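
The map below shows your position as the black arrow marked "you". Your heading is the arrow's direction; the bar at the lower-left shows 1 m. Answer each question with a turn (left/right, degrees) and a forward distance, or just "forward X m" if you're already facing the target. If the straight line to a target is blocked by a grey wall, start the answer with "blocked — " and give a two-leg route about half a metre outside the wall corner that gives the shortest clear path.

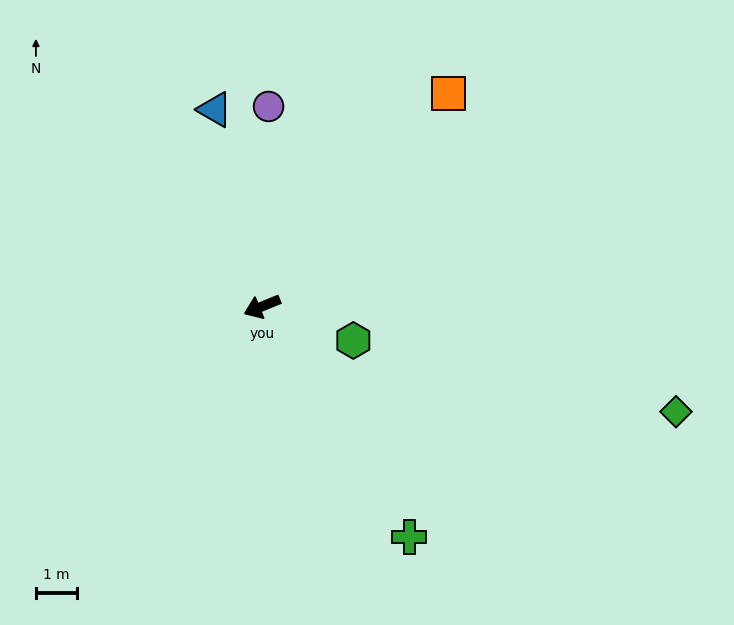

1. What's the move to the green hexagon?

turn left 137°, forward 2.3 m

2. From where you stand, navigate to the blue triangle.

turn right 99°, forward 4.9 m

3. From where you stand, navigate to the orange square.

turn right 153°, forward 6.8 m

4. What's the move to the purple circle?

turn right 114°, forward 4.8 m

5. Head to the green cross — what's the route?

turn left 100°, forward 6.6 m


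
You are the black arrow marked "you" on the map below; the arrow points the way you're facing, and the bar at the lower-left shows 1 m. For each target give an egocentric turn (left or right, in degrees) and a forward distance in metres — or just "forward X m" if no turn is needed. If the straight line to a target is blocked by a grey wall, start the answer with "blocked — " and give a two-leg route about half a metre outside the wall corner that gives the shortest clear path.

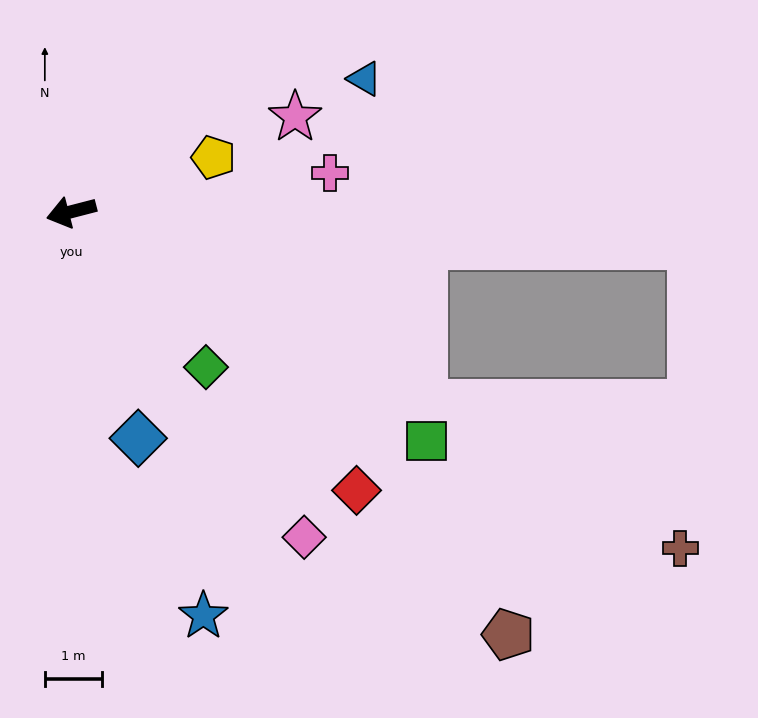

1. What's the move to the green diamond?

turn left 116°, forward 3.6 m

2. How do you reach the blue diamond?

turn left 92°, forward 4.1 m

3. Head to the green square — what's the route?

turn left 133°, forward 7.3 m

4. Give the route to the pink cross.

turn left 174°, forward 4.5 m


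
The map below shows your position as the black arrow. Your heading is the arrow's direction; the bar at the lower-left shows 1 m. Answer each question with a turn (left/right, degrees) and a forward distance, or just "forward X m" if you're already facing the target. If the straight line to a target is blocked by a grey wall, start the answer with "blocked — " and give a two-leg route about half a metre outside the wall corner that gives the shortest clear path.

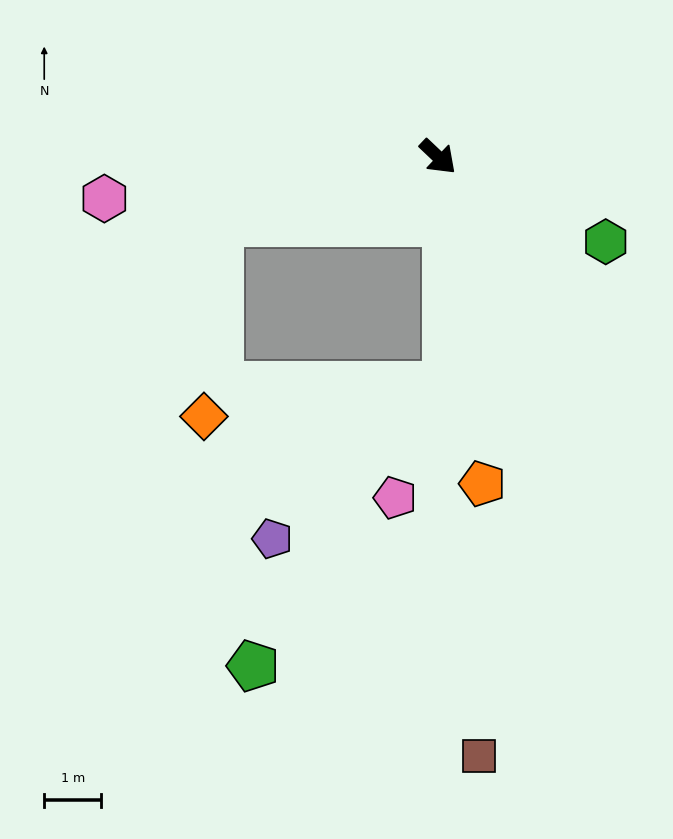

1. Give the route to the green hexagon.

turn left 17°, forward 3.3 m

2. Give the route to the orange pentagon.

turn right 39°, forward 5.8 m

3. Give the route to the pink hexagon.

turn right 129°, forward 5.9 m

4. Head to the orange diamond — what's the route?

blocked — turn right 120°, forward 4.0 m, then turn left 69°, forward 3.4 m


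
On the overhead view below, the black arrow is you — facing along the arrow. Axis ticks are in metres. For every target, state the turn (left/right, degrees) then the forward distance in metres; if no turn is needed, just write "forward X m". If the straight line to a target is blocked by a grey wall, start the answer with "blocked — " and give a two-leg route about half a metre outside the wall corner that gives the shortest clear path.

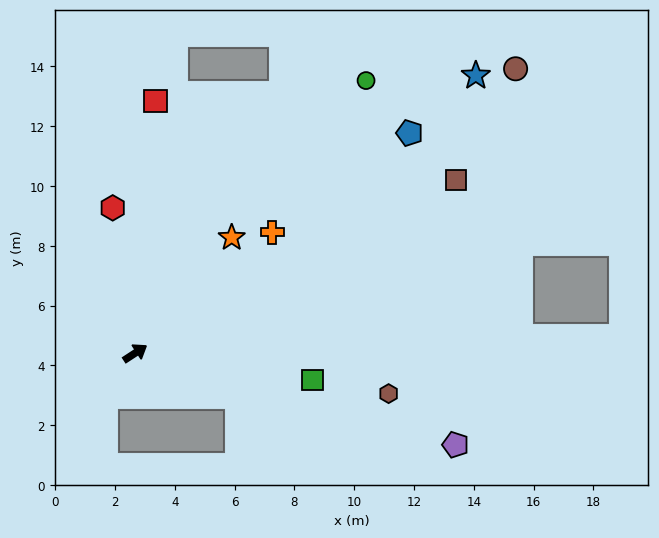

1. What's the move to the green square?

turn right 42°, forward 6.0 m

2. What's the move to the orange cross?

turn left 8°, forward 6.1 m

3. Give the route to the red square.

turn left 52°, forward 8.5 m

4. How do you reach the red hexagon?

turn left 66°, forward 4.9 m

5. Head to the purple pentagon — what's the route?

turn right 49°, forward 11.1 m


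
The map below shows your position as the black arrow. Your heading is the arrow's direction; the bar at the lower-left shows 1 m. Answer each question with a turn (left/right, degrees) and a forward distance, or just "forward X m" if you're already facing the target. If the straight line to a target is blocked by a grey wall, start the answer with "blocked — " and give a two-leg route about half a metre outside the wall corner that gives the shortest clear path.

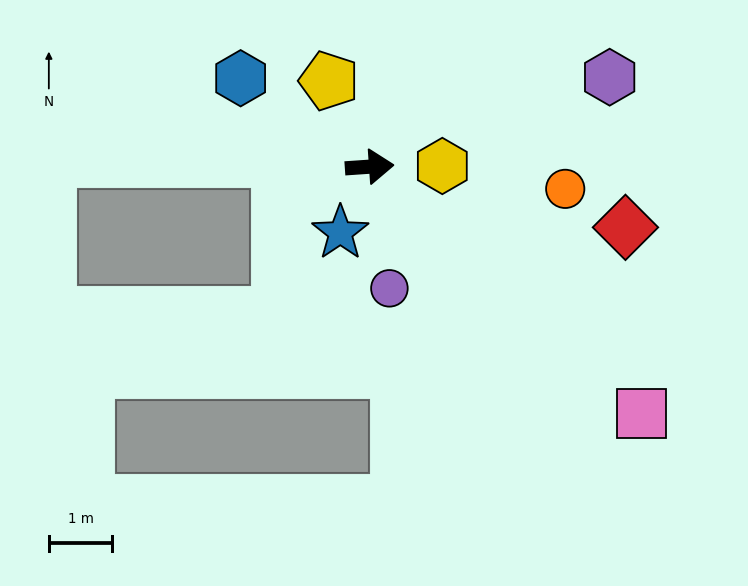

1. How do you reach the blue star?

turn right 118°, forward 1.1 m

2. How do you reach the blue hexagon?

turn left 142°, forward 2.5 m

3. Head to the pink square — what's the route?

turn right 46°, forward 5.8 m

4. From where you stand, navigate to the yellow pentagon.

turn left 112°, forward 1.5 m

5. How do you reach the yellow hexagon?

turn right 3°, forward 1.1 m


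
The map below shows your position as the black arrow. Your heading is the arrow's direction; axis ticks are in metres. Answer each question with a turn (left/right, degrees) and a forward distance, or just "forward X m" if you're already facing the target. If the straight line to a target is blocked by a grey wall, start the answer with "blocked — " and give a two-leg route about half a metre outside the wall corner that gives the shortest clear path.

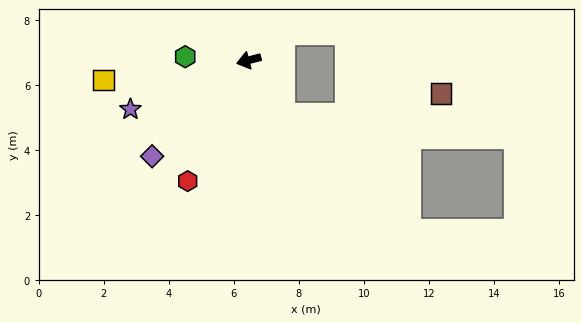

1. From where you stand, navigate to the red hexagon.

turn left 49°, forward 4.2 m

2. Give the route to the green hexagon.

turn right 18°, forward 2.0 m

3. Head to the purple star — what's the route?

turn left 8°, forward 3.9 m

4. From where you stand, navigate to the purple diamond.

turn left 30°, forward 4.2 m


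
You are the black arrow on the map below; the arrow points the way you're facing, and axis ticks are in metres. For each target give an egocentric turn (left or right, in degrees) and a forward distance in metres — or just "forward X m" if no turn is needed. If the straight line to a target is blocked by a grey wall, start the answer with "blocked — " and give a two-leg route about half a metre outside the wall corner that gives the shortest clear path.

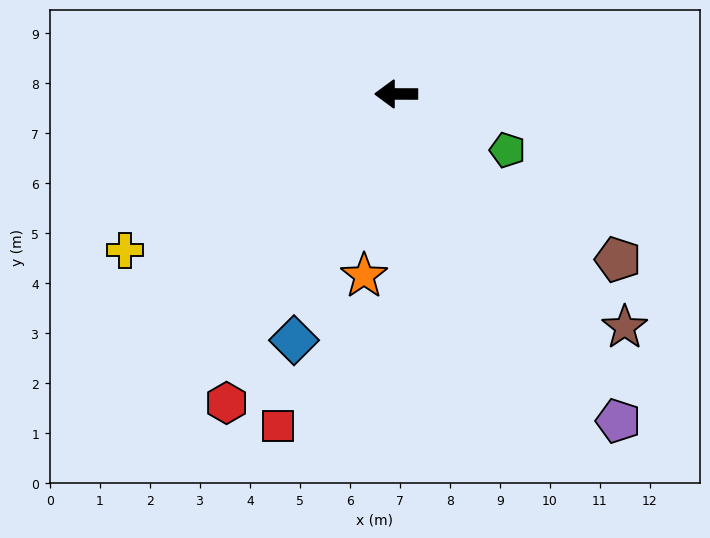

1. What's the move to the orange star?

turn left 80°, forward 3.7 m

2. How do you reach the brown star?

turn left 134°, forward 6.5 m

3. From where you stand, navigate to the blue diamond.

turn left 68°, forward 5.3 m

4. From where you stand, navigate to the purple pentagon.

turn left 124°, forward 7.9 m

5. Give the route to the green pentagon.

turn left 153°, forward 2.5 m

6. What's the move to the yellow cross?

turn left 30°, forward 6.3 m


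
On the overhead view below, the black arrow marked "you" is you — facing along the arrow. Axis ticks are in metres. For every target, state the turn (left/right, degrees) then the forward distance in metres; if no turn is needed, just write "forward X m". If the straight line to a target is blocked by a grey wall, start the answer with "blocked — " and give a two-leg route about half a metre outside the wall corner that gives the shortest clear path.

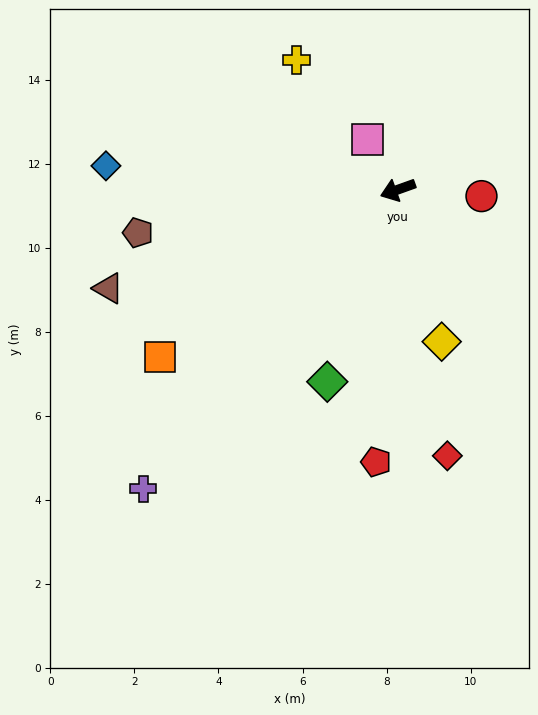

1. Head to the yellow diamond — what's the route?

turn left 86°, forward 3.8 m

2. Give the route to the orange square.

turn left 15°, forward 6.9 m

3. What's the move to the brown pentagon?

turn right 10°, forward 6.3 m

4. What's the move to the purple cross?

turn left 30°, forward 9.4 m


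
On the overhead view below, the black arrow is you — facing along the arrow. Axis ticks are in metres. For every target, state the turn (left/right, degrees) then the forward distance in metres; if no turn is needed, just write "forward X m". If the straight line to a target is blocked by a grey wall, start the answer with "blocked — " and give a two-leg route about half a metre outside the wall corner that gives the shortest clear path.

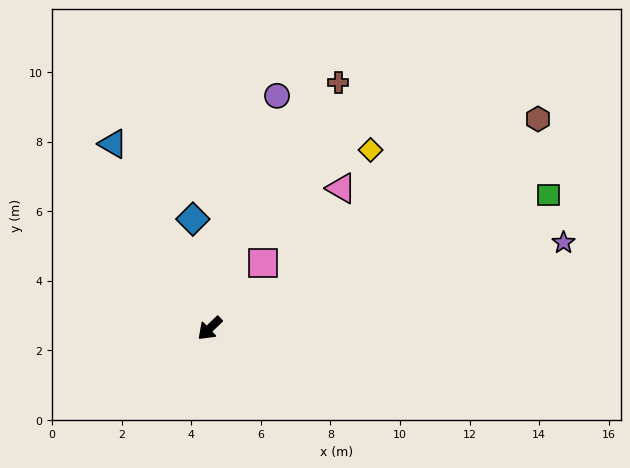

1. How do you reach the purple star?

turn left 150°, forward 10.5 m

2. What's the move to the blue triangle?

turn right 106°, forward 6.0 m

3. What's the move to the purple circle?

turn right 150°, forward 7.0 m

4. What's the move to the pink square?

turn right 173°, forward 2.4 m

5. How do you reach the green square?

turn left 158°, forward 10.5 m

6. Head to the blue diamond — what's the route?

turn right 125°, forward 3.2 m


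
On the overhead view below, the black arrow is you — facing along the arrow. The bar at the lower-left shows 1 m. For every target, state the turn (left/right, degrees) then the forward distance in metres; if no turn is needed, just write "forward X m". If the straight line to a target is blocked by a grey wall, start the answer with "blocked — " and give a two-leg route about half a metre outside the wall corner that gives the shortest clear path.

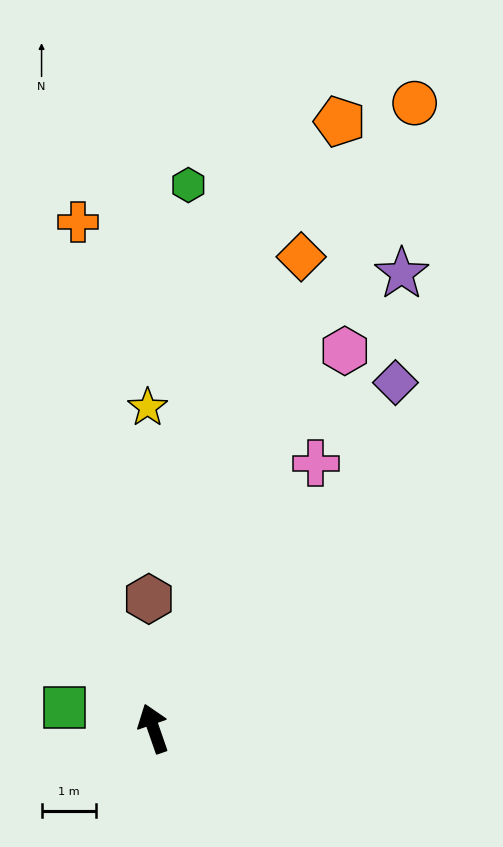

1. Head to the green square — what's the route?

turn left 57°, forward 1.7 m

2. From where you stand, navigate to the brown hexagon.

turn right 17°, forward 2.4 m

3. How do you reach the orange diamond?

turn right 37°, forward 9.1 m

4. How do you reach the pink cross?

turn right 51°, forward 5.7 m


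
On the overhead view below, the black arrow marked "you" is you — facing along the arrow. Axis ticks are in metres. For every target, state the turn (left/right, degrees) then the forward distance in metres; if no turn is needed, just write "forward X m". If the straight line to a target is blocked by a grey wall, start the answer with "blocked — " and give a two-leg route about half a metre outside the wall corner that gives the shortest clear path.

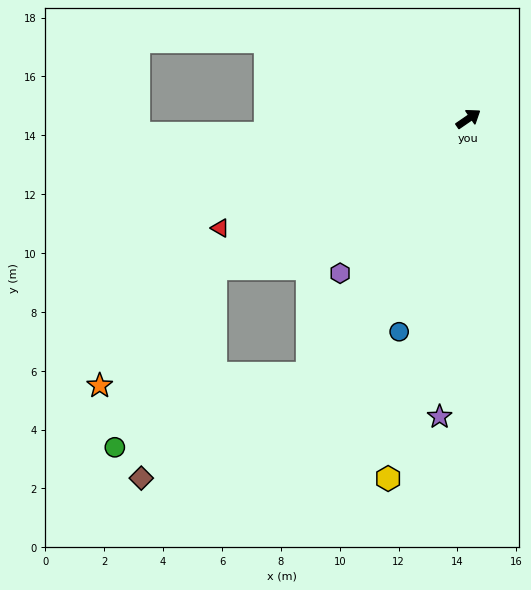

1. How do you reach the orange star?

blocked — turn left 176°, forward 10.0 m, then turn left 15°, forward 5.6 m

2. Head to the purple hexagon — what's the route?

turn right 164°, forward 6.8 m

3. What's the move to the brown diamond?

blocked — turn right 157°, forward 10.2 m, then turn right 26°, forward 6.7 m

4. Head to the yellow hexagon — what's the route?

turn right 137°, forward 12.5 m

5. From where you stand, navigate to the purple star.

turn right 130°, forward 10.2 m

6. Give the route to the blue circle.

turn right 142°, forward 7.6 m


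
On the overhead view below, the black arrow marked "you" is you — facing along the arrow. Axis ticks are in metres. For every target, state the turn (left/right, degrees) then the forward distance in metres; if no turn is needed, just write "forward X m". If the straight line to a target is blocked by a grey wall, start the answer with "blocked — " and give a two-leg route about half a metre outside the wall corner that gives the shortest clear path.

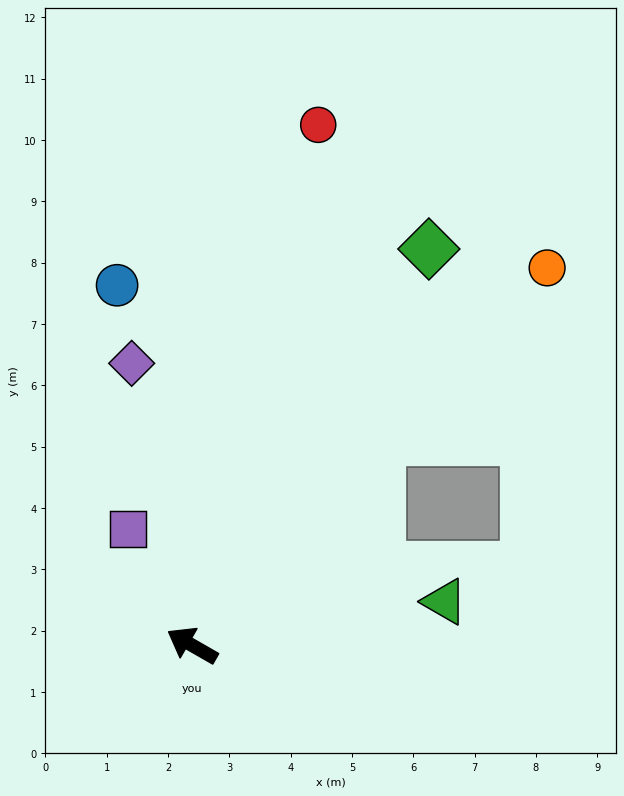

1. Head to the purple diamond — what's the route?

turn right 48°, forward 4.7 m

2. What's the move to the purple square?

turn right 31°, forward 2.2 m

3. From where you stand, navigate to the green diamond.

turn right 91°, forward 7.5 m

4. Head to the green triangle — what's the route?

turn right 140°, forward 4.2 m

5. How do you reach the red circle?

turn right 74°, forward 8.7 m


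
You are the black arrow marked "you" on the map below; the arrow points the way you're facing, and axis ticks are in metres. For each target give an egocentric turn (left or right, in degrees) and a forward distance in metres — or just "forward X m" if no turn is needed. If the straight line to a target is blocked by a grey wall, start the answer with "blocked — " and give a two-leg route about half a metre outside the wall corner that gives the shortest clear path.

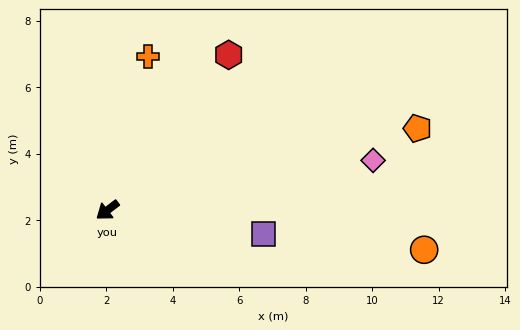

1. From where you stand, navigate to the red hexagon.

turn right 165°, forward 5.9 m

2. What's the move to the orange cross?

turn right 142°, forward 4.8 m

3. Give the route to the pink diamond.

turn left 153°, forward 8.1 m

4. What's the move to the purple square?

turn left 134°, forward 4.8 m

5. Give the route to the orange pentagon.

turn left 157°, forward 9.6 m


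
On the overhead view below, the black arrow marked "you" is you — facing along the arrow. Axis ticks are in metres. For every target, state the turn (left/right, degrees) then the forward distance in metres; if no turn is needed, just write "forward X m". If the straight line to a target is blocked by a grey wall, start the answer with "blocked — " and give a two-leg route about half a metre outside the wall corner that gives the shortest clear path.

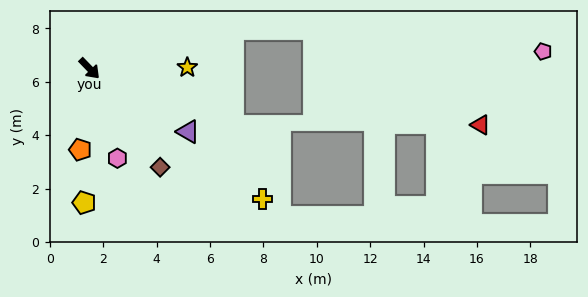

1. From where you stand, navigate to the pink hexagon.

turn right 27°, forward 3.5 m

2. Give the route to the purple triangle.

turn left 13°, forward 4.4 m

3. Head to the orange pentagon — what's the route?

turn right 50°, forward 3.1 m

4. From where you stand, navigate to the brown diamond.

turn right 8°, forward 4.6 m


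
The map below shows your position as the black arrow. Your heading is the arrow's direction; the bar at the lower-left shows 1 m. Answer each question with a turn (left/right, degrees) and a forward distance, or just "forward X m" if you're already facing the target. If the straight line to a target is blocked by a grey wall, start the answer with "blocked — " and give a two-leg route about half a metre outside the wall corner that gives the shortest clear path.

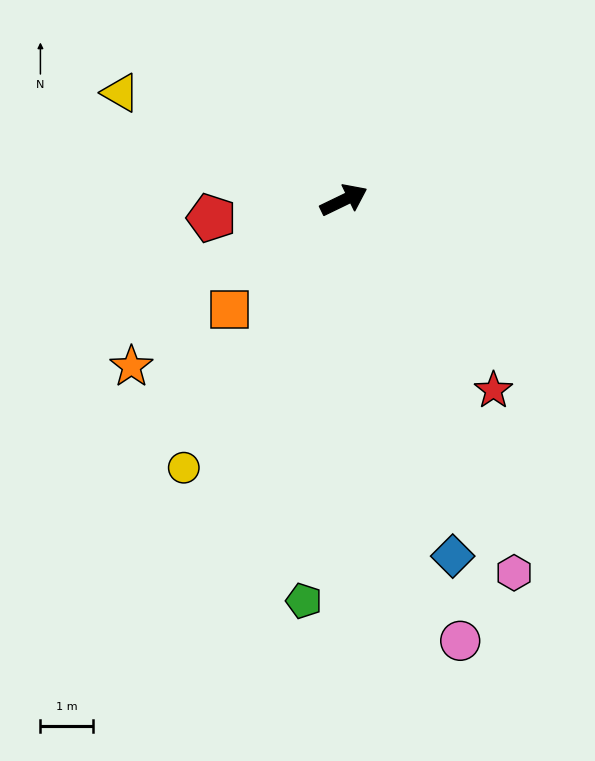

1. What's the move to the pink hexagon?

turn right 91°, forward 7.8 m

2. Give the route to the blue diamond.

turn right 99°, forward 7.1 m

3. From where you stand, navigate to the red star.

turn right 78°, forward 4.6 m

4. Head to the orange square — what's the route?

turn right 162°, forward 3.0 m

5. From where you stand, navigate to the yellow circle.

turn right 147°, forward 6.0 m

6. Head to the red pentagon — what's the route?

turn left 162°, forward 2.6 m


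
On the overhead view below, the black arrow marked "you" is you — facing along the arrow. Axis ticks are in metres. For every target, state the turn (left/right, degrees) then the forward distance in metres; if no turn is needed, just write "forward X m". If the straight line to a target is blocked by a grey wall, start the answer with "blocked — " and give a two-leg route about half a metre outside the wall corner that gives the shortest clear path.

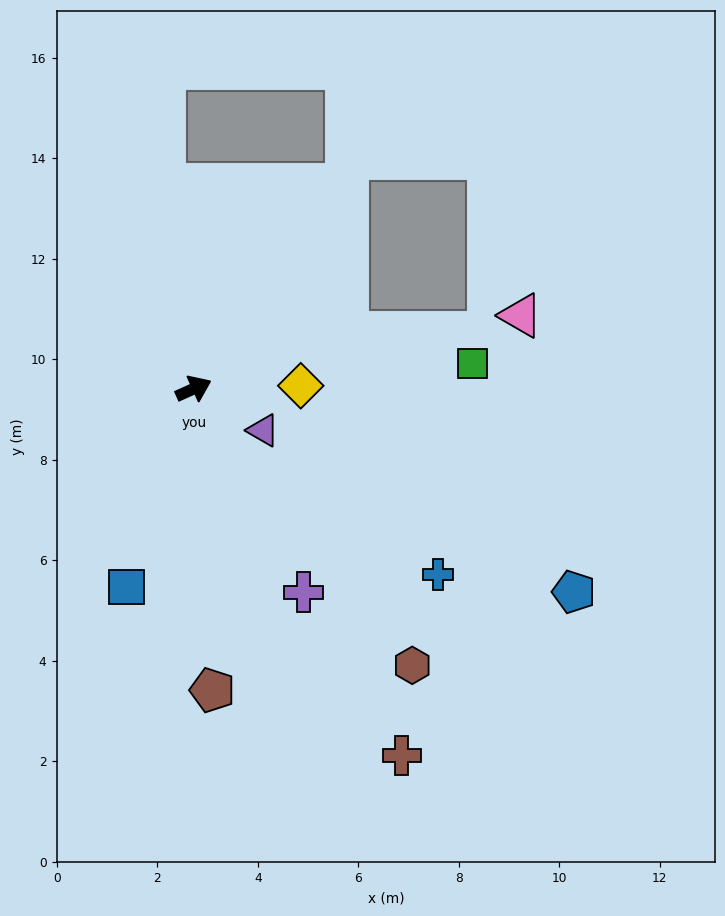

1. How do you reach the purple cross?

turn right 86°, forward 4.6 m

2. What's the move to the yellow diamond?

turn right 23°, forward 2.1 m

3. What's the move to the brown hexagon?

turn right 76°, forward 7.0 m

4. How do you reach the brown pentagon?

turn right 111°, forward 6.0 m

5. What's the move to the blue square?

turn right 133°, forward 4.2 m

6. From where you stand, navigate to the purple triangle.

turn right 55°, forward 1.6 m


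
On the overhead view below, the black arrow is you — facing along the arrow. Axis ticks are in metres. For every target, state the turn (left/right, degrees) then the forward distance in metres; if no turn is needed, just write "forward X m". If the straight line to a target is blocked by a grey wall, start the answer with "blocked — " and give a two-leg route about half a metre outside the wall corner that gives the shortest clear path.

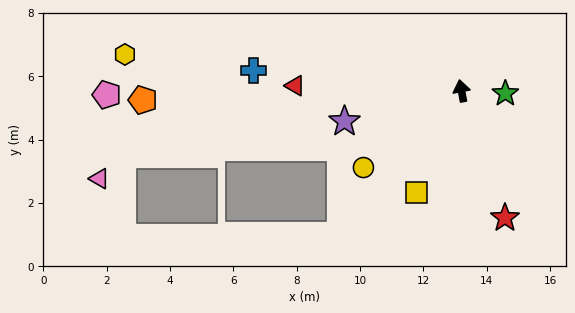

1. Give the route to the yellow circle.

turn left 118°, forward 3.9 m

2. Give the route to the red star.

turn right 172°, forward 4.2 m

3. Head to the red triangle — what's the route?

turn left 78°, forward 5.3 m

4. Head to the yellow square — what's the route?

turn left 146°, forward 3.5 m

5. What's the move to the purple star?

turn left 94°, forward 3.8 m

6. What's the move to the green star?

turn right 104°, forward 1.4 m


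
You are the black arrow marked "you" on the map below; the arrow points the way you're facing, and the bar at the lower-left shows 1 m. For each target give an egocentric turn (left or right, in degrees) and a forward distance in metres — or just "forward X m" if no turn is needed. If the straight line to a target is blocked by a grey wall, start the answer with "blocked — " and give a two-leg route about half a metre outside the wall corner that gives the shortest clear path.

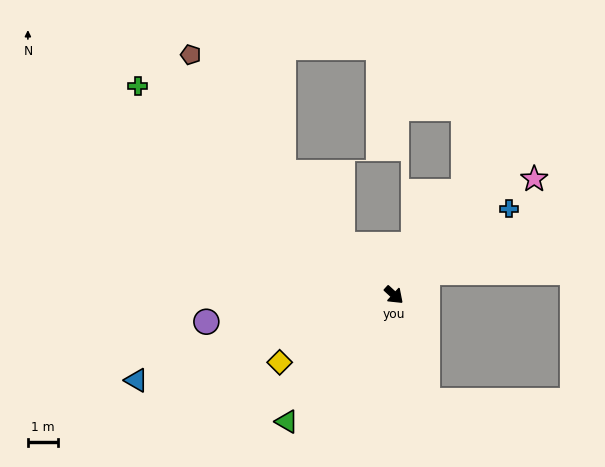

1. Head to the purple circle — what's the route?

turn right 129°, forward 6.3 m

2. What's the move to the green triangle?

turn right 88°, forward 5.5 m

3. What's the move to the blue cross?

turn left 79°, forward 4.8 m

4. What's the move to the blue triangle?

turn right 119°, forward 9.0 m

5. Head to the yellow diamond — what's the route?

turn right 107°, forward 4.4 m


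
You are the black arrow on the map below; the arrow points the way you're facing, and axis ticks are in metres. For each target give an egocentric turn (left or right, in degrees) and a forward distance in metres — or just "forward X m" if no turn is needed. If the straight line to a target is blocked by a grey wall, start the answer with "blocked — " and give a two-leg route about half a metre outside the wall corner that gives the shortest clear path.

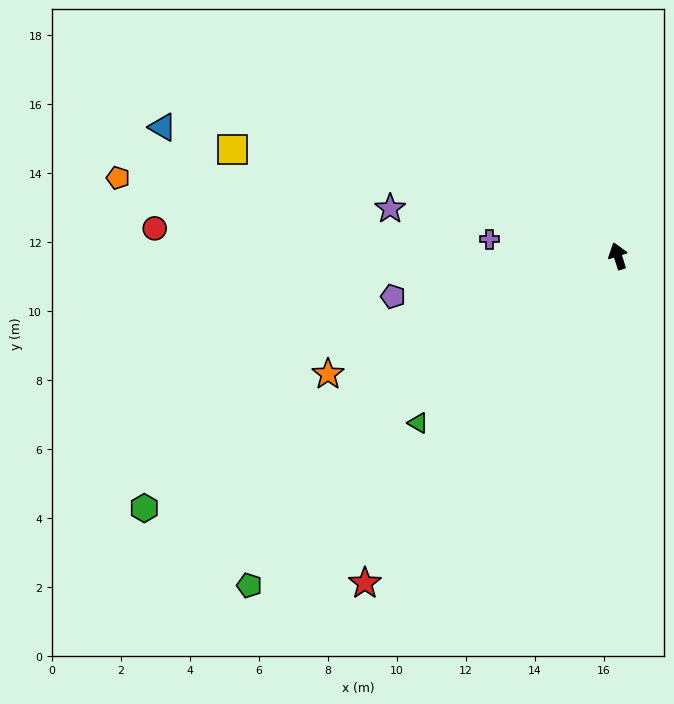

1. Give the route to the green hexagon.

turn left 100°, forward 15.5 m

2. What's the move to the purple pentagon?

turn left 83°, forward 6.6 m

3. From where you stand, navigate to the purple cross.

turn left 65°, forward 3.8 m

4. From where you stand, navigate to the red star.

turn left 125°, forward 12.0 m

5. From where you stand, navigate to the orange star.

turn left 95°, forward 9.1 m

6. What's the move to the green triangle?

turn left 112°, forward 7.5 m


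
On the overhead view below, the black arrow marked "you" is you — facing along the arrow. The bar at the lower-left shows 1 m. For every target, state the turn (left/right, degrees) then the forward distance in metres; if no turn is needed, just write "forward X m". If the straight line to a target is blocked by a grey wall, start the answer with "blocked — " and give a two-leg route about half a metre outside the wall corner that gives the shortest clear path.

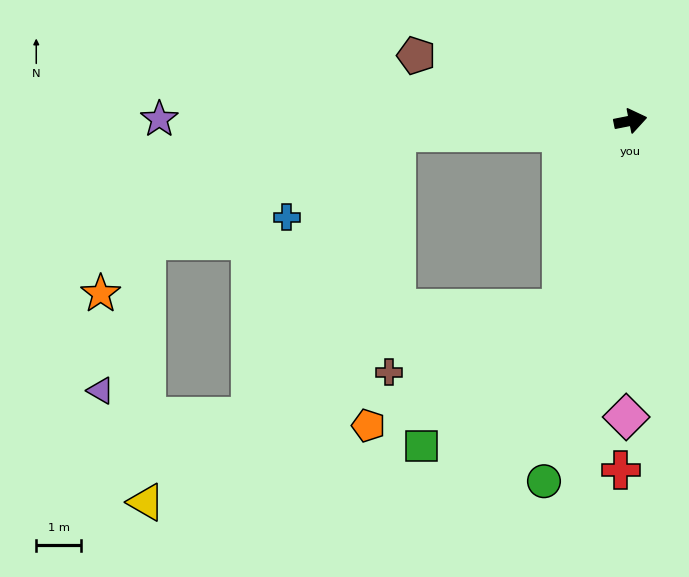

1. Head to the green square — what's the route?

blocked — turn right 121°, forward 4.4 m, then turn right 26°, forward 4.4 m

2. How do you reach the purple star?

turn left 169°, forward 10.4 m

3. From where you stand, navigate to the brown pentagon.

turn left 152°, forward 5.0 m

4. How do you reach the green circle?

turn right 115°, forward 8.2 m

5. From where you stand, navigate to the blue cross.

blocked — turn left 172°, forward 5.2 m, then turn left 34°, forward 3.1 m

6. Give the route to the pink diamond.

turn right 102°, forward 6.6 m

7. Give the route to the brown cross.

blocked — turn right 121°, forward 4.4 m, then turn right 50°, forward 4.1 m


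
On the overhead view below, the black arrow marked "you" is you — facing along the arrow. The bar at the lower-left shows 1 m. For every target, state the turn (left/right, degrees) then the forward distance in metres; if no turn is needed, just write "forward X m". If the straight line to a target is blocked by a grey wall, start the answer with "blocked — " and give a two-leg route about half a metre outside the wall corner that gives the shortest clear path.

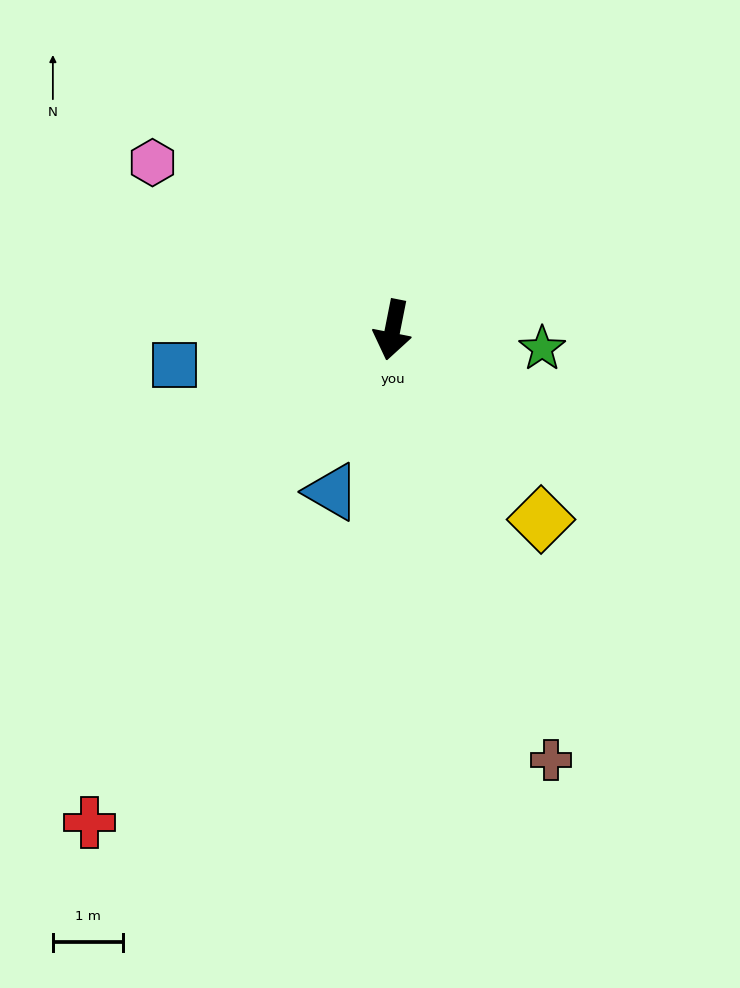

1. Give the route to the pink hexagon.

turn right 114°, forward 4.2 m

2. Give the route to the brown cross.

turn left 31°, forward 6.5 m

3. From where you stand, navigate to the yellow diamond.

turn left 49°, forward 3.4 m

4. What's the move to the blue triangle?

turn right 9°, forward 2.5 m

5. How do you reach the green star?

turn left 94°, forward 2.1 m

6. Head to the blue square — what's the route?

turn right 70°, forward 3.1 m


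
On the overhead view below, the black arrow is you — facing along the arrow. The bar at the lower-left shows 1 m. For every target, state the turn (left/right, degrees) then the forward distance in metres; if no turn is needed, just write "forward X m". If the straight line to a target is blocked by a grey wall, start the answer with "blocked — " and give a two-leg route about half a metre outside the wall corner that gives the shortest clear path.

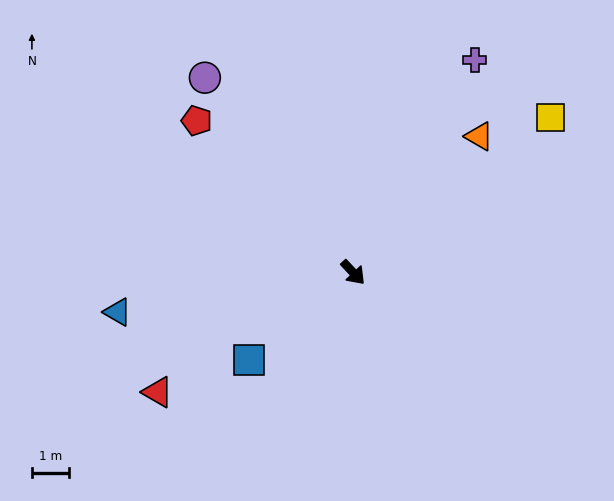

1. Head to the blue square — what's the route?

turn right 93°, forward 3.7 m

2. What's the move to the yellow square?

turn left 85°, forward 6.8 m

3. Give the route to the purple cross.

turn left 107°, forward 6.6 m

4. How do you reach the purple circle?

turn left 174°, forward 6.6 m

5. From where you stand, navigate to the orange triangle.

turn left 94°, forward 5.0 m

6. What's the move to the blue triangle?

turn right 124°, forward 6.4 m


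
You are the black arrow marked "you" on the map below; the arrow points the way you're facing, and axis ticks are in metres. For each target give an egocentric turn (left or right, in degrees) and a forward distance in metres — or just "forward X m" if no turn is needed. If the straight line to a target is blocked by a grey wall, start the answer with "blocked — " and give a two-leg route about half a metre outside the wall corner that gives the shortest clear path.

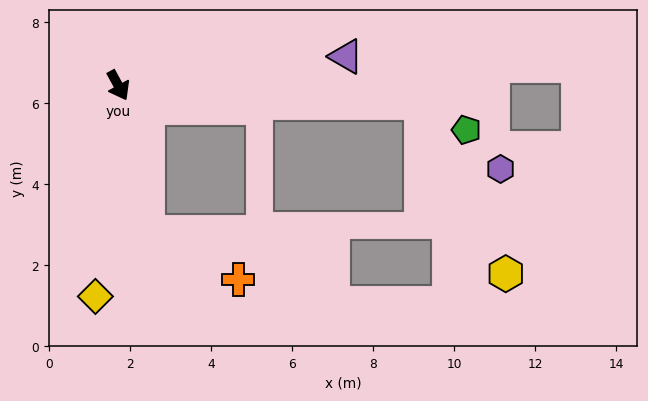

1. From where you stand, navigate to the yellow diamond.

turn right 35°, forward 5.2 m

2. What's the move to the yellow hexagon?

blocked — turn left 58°, forward 7.5 m, then turn right 60°, forward 4.7 m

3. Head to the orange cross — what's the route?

blocked — turn right 17°, forward 3.7 m, then turn left 50°, forward 2.5 m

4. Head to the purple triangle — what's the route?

turn left 69°, forward 5.7 m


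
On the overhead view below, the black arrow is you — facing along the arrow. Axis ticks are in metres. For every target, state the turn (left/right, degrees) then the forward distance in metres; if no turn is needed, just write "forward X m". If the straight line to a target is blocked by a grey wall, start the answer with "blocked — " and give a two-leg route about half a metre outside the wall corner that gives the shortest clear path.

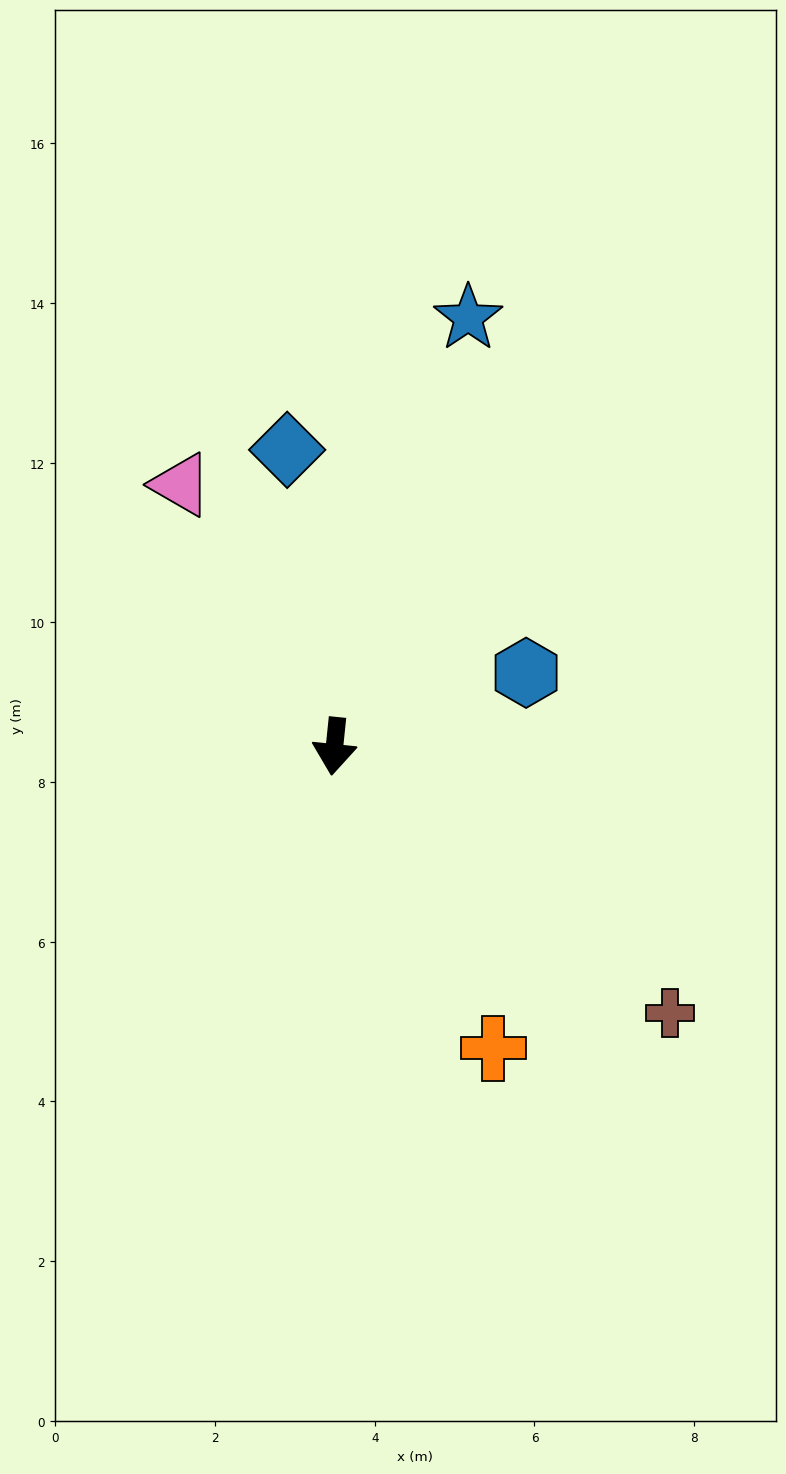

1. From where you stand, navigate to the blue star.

turn left 169°, forward 5.6 m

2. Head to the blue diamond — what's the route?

turn right 165°, forward 3.8 m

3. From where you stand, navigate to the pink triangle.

turn right 144°, forward 3.8 m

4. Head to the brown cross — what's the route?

turn left 57°, forward 5.4 m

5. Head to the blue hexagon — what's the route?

turn left 117°, forward 2.6 m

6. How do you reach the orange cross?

turn left 34°, forward 4.3 m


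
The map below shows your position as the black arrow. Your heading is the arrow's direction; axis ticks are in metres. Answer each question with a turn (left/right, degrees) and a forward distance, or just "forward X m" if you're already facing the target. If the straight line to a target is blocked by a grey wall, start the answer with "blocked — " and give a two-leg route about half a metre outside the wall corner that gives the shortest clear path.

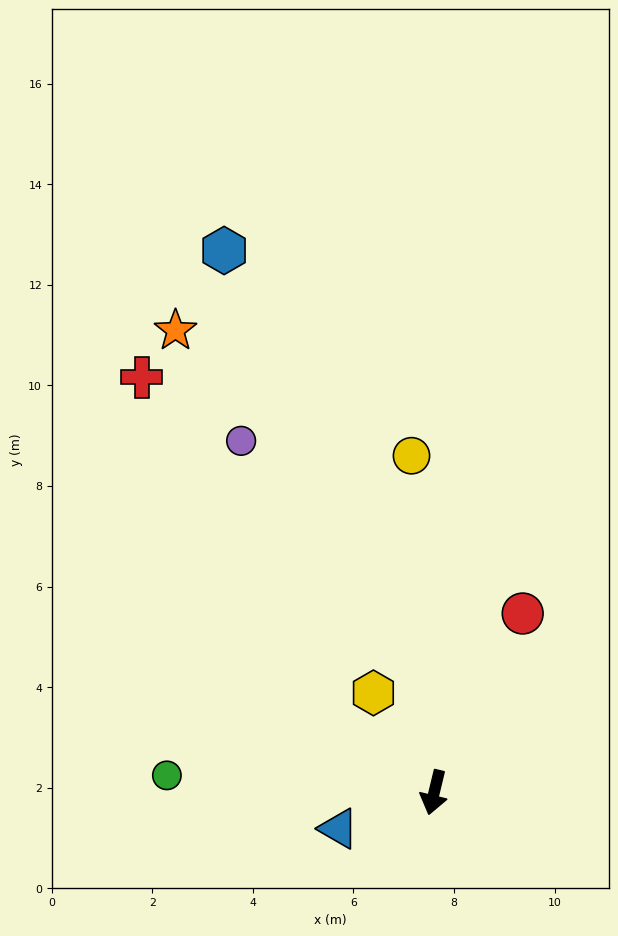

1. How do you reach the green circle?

turn right 80°, forward 5.3 m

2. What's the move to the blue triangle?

turn right 56°, forward 2.0 m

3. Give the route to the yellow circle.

turn right 163°, forward 6.7 m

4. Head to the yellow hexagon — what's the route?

turn right 135°, forward 2.3 m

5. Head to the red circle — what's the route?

turn left 167°, forward 4.0 m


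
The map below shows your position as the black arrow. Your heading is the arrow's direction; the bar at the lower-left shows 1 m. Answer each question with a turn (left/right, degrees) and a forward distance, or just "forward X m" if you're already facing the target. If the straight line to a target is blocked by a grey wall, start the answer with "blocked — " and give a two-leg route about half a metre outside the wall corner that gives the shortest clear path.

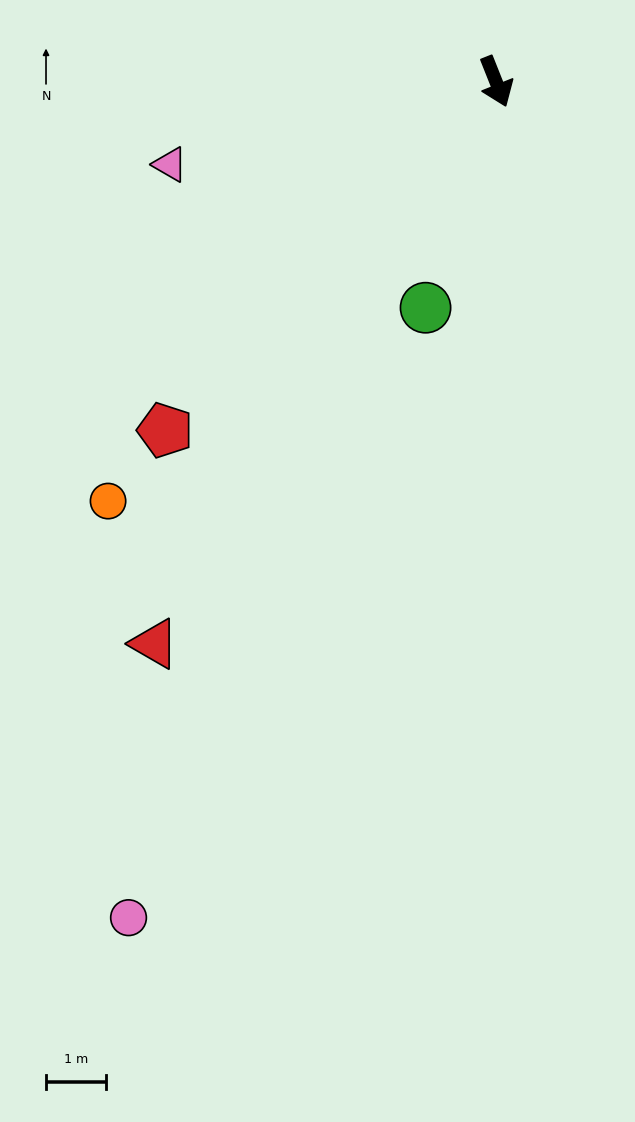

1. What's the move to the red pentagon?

turn right 65°, forward 8.0 m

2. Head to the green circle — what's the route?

turn right 39°, forward 4.0 m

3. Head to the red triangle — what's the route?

turn right 53°, forward 11.0 m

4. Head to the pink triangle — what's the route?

turn right 97°, forward 5.6 m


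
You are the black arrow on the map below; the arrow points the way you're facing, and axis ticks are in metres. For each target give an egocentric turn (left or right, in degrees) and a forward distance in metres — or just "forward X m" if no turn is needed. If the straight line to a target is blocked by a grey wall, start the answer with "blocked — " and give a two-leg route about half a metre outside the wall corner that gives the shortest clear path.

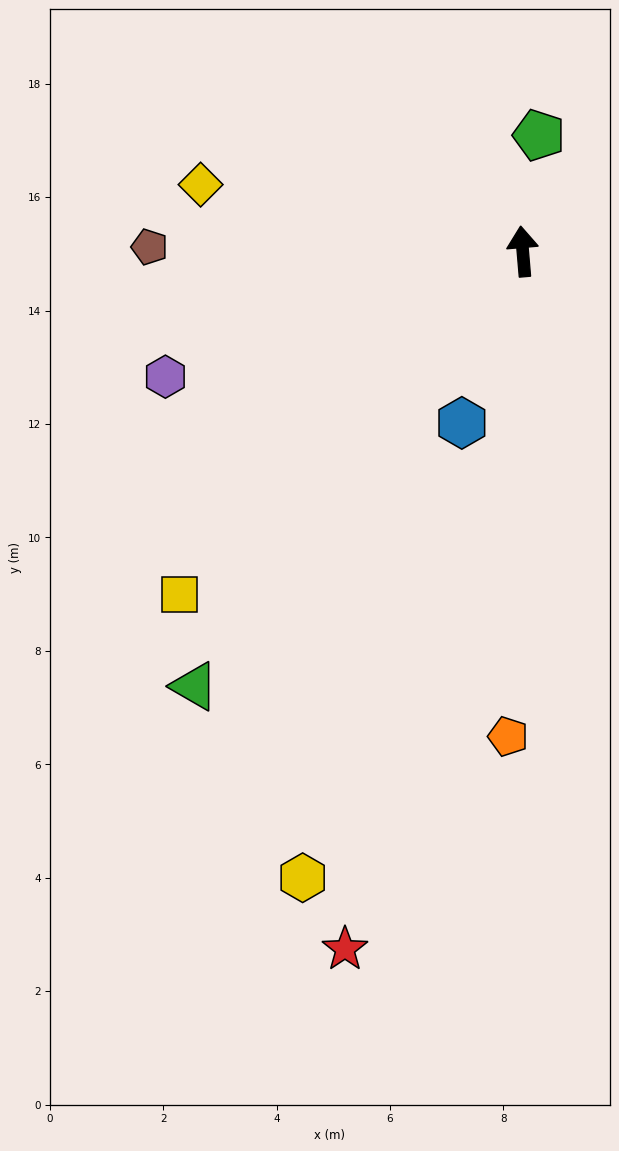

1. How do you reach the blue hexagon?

turn left 156°, forward 3.2 m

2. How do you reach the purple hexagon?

turn left 104°, forward 6.7 m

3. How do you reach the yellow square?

turn left 130°, forward 8.6 m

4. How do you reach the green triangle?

turn left 138°, forward 9.6 m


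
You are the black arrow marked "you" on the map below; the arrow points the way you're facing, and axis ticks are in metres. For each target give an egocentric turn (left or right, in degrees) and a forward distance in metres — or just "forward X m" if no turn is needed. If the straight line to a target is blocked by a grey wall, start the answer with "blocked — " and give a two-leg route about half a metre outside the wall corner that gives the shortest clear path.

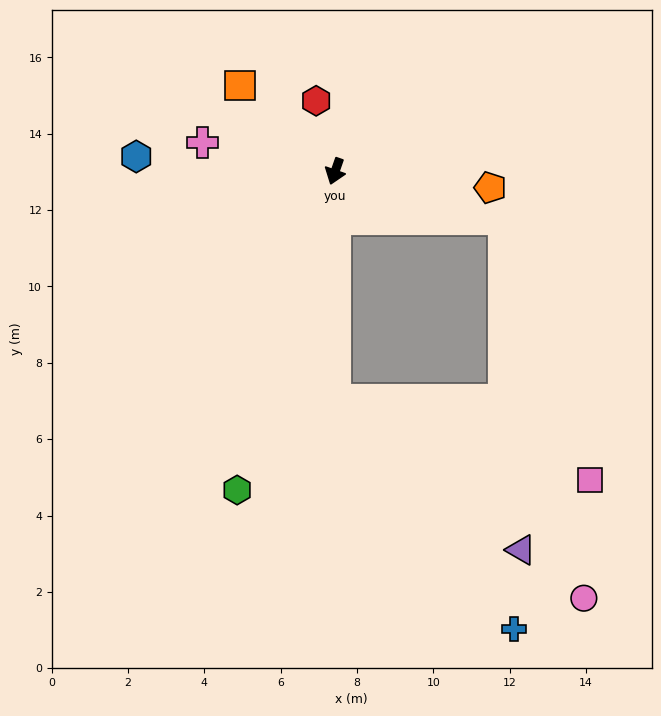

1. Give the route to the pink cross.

turn right 83°, forward 3.6 m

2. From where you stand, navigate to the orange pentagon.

turn left 103°, forward 4.1 m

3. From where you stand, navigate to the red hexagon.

turn right 146°, forward 1.9 m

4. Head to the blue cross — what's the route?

blocked — turn left 19°, forward 6.0 m, then turn left 38°, forward 7.6 m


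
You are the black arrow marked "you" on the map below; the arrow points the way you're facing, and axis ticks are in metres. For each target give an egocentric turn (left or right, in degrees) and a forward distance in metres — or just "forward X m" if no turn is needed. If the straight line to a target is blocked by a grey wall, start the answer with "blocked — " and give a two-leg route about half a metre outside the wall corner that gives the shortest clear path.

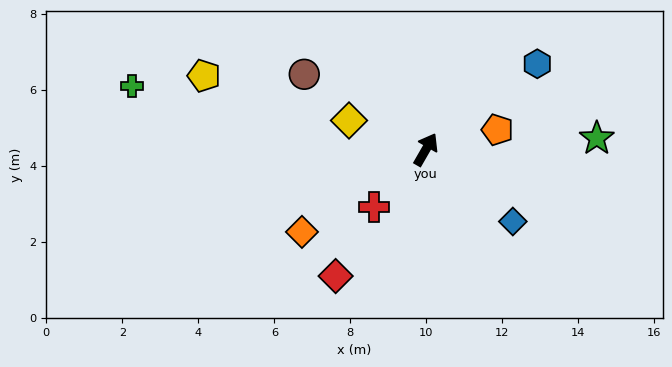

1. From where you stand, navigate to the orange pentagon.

turn right 45°, forward 2.0 m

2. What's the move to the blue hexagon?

turn right 23°, forward 3.7 m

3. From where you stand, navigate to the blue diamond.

turn right 100°, forward 3.0 m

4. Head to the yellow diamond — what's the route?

turn left 99°, forward 2.2 m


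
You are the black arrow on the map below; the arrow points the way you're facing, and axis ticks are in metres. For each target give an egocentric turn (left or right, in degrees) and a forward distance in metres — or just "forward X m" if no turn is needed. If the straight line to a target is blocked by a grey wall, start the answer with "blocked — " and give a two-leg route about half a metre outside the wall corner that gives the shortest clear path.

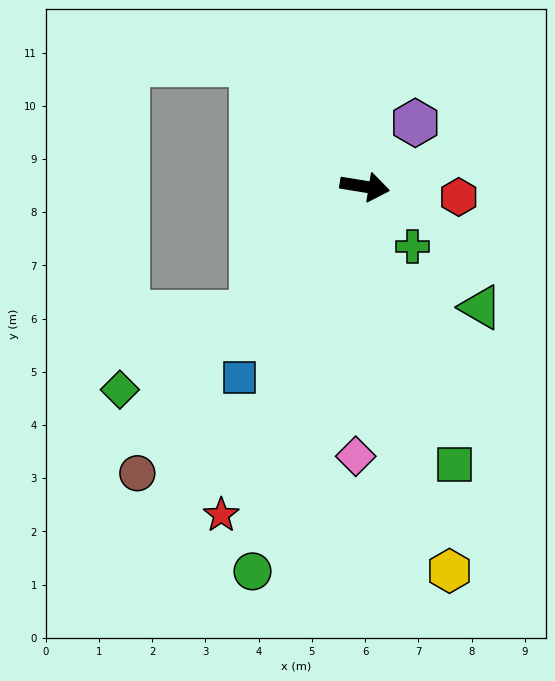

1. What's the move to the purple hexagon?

turn left 61°, forward 1.5 m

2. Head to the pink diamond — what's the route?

turn right 83°, forward 5.1 m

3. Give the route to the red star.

turn right 104°, forward 6.7 m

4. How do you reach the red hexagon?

turn left 3°, forward 1.8 m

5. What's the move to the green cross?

turn right 42°, forward 1.4 m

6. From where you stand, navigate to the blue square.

turn right 114°, forward 4.3 m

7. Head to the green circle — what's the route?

turn right 97°, forward 7.5 m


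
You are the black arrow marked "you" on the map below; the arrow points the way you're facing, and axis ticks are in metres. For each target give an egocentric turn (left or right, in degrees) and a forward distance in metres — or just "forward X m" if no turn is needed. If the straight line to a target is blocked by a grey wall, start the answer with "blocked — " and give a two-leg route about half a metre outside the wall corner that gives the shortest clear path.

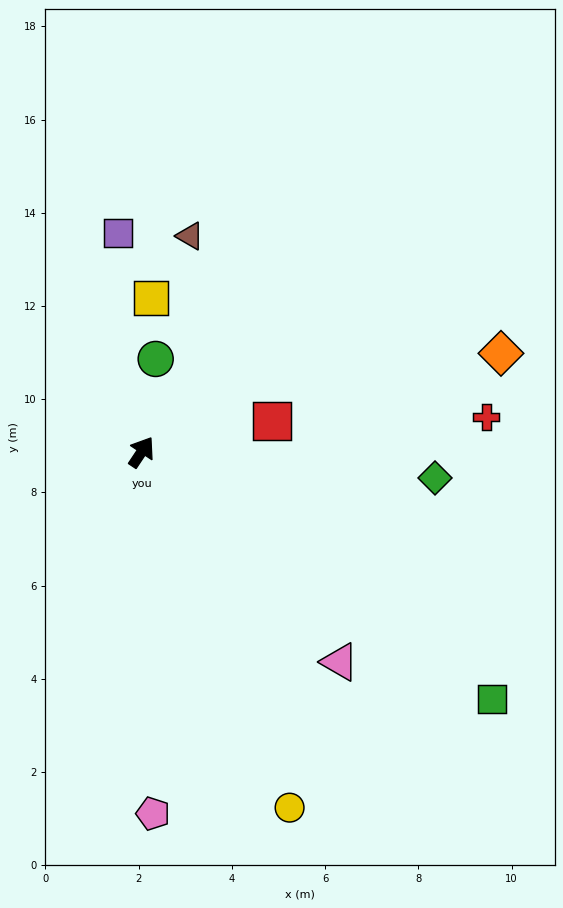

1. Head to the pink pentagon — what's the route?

turn right 145°, forward 7.8 m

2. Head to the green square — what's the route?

turn right 92°, forward 9.2 m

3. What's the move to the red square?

turn right 43°, forward 2.9 m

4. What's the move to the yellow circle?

turn right 124°, forward 8.3 m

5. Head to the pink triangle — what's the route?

turn right 103°, forward 6.2 m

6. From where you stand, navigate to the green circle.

turn left 25°, forward 2.0 m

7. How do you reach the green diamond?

turn right 61°, forward 6.3 m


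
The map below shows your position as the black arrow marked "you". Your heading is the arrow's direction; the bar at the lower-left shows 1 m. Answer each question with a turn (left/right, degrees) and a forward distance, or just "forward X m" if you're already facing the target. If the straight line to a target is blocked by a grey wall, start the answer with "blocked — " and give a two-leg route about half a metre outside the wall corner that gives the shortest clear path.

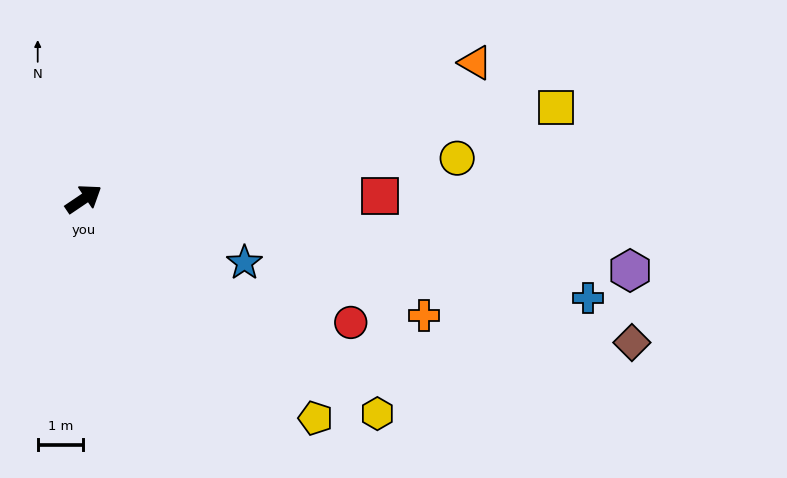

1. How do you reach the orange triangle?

turn right 15°, forward 9.2 m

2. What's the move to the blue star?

turn right 56°, forward 3.8 m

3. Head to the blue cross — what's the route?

turn right 45°, forward 11.3 m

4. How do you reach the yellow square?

turn right 23°, forward 10.6 m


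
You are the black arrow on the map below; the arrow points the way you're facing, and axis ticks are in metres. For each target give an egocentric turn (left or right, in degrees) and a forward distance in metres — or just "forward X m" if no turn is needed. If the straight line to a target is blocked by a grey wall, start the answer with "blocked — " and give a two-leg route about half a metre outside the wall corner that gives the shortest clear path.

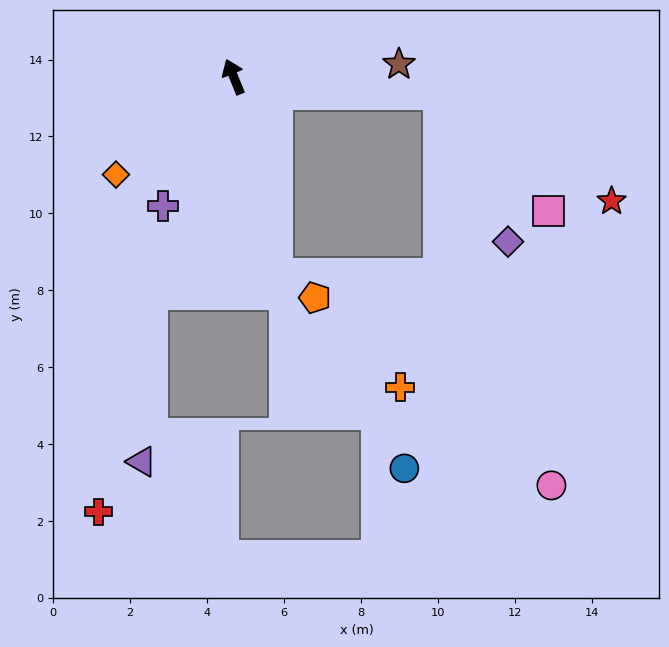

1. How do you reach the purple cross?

turn left 129°, forward 3.8 m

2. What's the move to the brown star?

turn right 108°, forward 4.3 m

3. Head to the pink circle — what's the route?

blocked — turn right 117°, forward 5.4 m, then turn right 69°, forward 10.6 m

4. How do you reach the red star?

blocked — turn right 117°, forward 5.4 m, then turn right 27°, forward 5.3 m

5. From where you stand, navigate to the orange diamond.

turn left 108°, forward 4.0 m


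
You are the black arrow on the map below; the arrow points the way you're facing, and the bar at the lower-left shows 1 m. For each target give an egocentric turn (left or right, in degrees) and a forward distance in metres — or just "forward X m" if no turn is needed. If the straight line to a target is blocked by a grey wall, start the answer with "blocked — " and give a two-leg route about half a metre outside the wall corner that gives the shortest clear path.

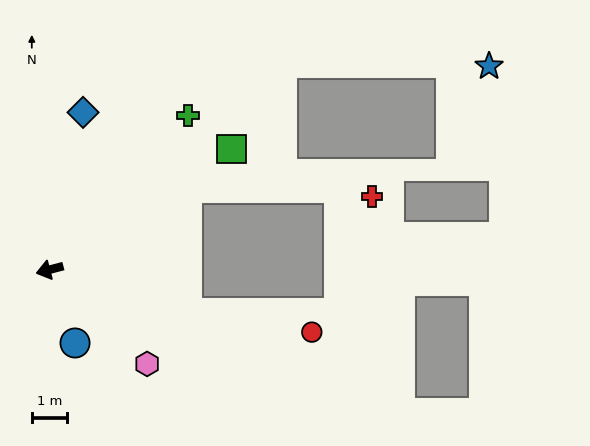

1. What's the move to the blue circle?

turn left 94°, forward 2.2 m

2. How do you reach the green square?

turn right 161°, forward 6.2 m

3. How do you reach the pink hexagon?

turn left 121°, forward 3.8 m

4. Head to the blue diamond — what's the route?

turn right 117°, forward 4.5 m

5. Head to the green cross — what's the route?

turn right 147°, forward 5.8 m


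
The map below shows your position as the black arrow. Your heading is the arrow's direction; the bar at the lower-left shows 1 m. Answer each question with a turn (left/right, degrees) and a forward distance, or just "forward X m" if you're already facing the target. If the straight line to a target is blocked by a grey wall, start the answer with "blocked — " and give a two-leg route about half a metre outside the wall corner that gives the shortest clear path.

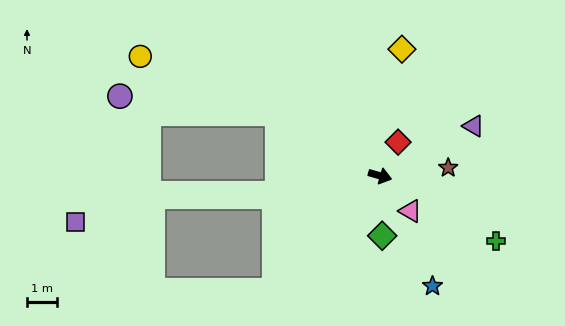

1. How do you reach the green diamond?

turn right 72°, forward 2.0 m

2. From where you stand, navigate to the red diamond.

turn left 78°, forward 1.3 m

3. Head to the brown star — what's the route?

turn left 23°, forward 2.3 m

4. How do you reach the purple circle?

blocked — turn left 165°, forward 4.0 m, then turn left 24°, forward 5.3 m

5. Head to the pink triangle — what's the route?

turn right 33°, forward 1.6 m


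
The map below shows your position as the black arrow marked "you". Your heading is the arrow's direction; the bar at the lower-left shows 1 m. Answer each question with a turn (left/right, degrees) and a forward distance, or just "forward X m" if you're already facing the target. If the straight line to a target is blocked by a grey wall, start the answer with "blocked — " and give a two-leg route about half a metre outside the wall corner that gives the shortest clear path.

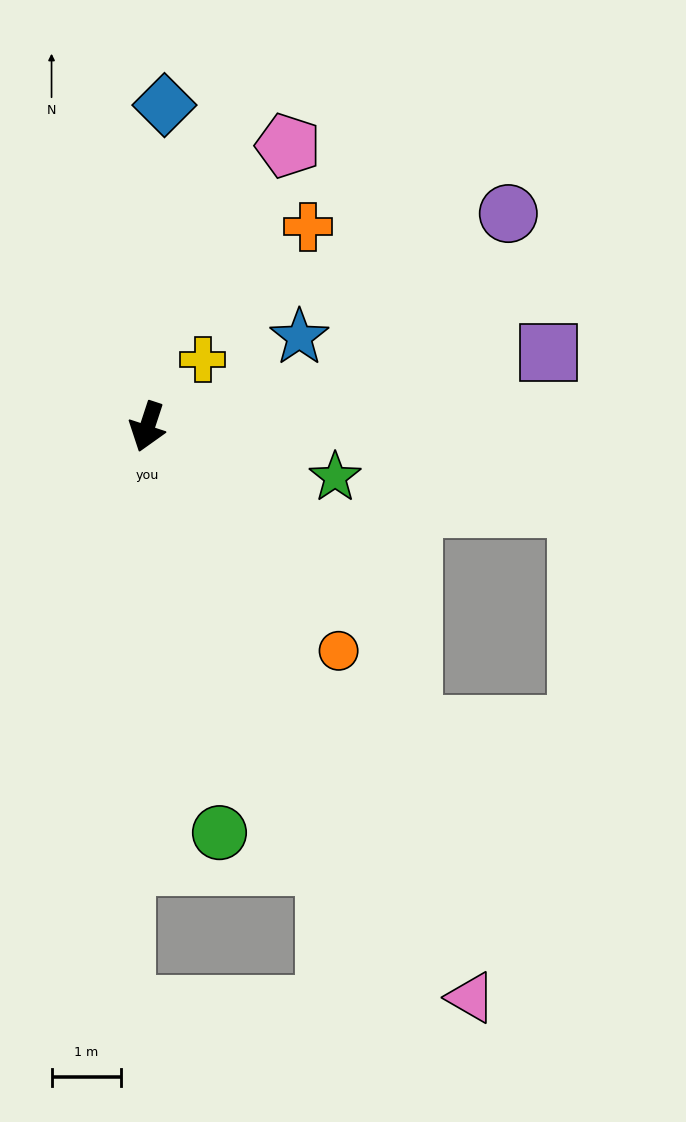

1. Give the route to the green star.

turn left 93°, forward 2.8 m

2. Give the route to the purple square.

turn left 119°, forward 5.9 m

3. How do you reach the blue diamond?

turn right 165°, forward 4.7 m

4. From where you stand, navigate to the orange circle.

turn left 59°, forward 4.3 m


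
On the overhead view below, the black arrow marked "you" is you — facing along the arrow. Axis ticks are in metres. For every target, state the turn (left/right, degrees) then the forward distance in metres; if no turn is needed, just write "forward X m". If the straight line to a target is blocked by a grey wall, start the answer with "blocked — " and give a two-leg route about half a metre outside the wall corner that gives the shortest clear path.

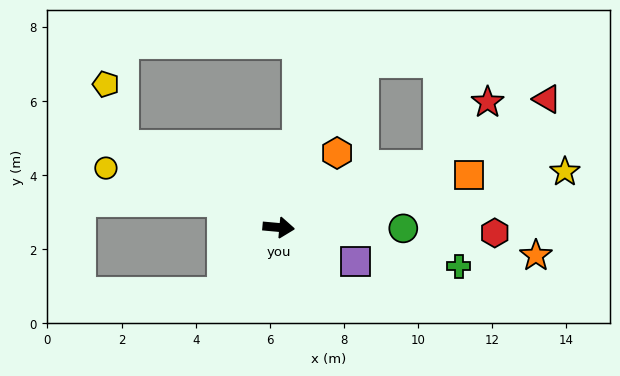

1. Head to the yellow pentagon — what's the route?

blocked — turn left 158°, forward 4.7 m, then turn right 47°, forward 1.7 m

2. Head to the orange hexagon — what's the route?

turn left 57°, forward 2.6 m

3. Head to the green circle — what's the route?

turn left 5°, forward 3.4 m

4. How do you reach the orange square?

turn left 21°, forward 5.3 m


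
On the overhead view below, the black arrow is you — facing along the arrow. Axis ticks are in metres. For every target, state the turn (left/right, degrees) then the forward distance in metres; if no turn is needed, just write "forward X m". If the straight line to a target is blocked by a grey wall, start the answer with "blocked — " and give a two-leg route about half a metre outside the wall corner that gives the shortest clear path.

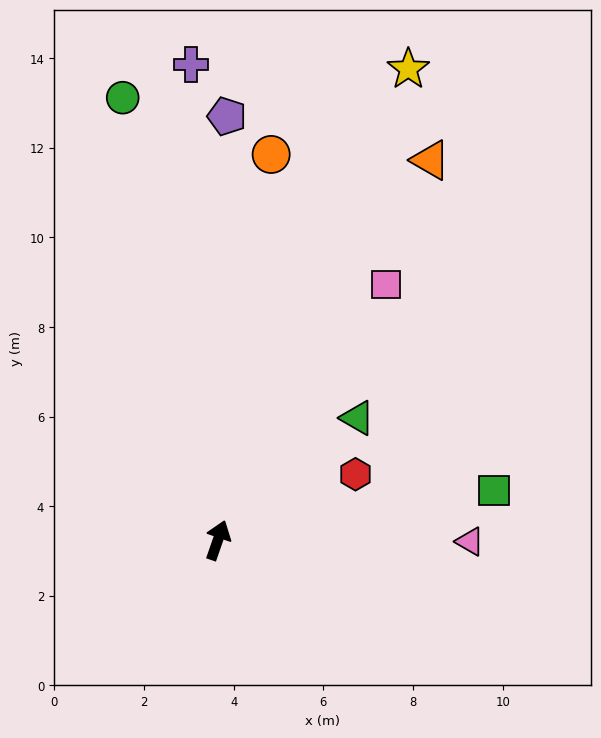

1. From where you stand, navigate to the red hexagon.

turn right 45°, forward 3.4 m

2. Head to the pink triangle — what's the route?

turn right 71°, forward 5.6 m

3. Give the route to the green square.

turn right 61°, forward 6.3 m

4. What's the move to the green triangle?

turn right 30°, forward 4.1 m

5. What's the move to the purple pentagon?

turn left 18°, forward 9.5 m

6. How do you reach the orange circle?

turn left 11°, forward 8.7 m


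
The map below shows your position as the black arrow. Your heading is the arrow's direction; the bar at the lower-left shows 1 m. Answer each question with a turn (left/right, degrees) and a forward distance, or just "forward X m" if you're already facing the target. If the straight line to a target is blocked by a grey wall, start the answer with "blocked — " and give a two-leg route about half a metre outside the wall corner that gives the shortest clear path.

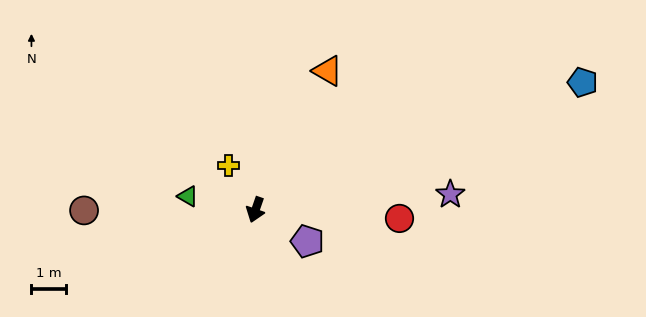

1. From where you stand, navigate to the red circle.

turn left 106°, forward 4.1 m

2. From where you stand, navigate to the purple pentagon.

turn left 78°, forward 1.7 m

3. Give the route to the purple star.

turn left 114°, forward 5.6 m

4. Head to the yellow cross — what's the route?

turn right 129°, forward 1.5 m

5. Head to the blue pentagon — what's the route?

turn left 130°, forward 10.1 m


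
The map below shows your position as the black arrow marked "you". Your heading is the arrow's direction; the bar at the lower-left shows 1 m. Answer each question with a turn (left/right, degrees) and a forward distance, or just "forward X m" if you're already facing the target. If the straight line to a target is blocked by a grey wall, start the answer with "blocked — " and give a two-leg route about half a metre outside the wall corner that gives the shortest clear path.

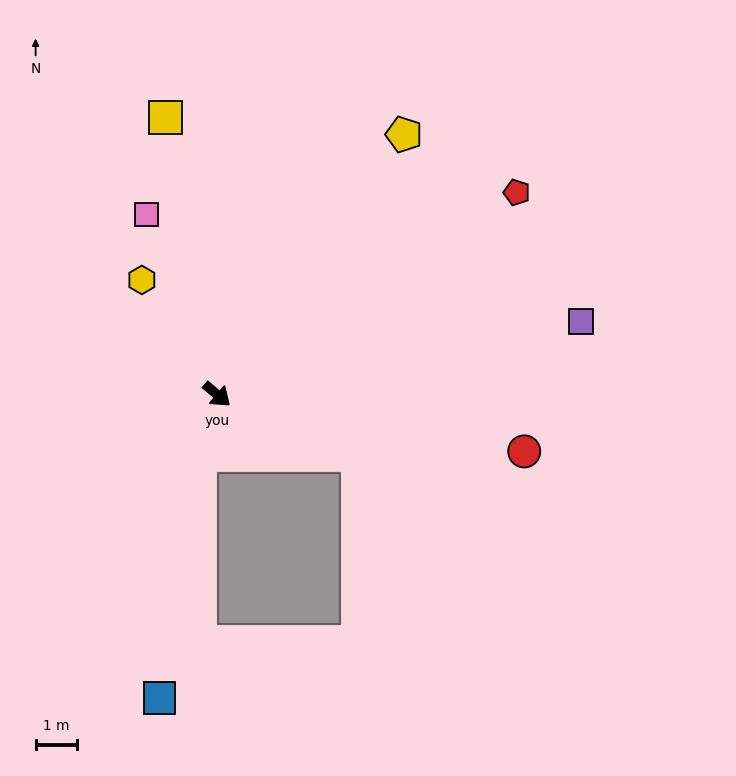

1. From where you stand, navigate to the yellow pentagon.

turn left 95°, forward 7.8 m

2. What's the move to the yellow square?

turn left 141°, forward 6.9 m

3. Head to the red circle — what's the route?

turn left 30°, forward 7.6 m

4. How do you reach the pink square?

turn left 152°, forward 4.7 m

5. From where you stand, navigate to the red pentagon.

turn left 74°, forward 8.8 m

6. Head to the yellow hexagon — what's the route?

turn left 164°, forward 3.3 m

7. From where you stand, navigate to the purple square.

turn left 52°, forward 9.0 m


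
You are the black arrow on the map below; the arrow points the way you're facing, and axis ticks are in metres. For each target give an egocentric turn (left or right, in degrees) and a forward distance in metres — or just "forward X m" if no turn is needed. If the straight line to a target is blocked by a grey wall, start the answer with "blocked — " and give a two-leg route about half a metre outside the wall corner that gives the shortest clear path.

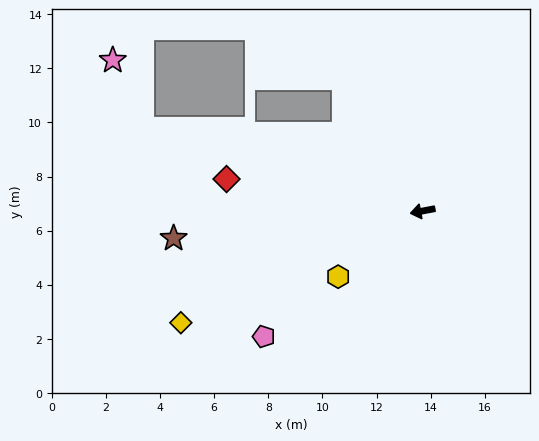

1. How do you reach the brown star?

turn right 4°, forward 9.2 m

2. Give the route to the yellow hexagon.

turn left 27°, forward 4.0 m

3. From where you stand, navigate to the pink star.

blocked — turn right 27°, forward 10.8 m, then turn right 50°, forward 2.7 m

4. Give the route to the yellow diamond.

turn left 14°, forward 9.8 m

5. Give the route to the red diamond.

turn right 20°, forward 7.3 m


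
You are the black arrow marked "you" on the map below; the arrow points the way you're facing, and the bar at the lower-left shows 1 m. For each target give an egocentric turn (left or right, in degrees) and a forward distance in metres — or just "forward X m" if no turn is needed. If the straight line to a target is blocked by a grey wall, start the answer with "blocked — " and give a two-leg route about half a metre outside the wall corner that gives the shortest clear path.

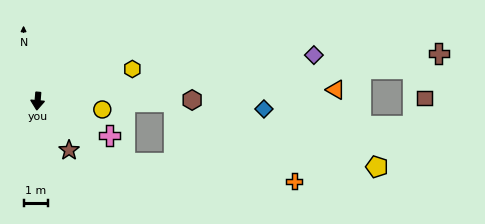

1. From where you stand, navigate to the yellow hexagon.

turn left 114°, forward 4.1 m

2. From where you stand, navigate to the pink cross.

turn left 69°, forward 3.2 m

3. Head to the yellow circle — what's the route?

turn left 88°, forward 2.7 m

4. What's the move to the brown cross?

turn left 102°, forward 16.5 m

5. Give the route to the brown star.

turn left 38°, forward 2.4 m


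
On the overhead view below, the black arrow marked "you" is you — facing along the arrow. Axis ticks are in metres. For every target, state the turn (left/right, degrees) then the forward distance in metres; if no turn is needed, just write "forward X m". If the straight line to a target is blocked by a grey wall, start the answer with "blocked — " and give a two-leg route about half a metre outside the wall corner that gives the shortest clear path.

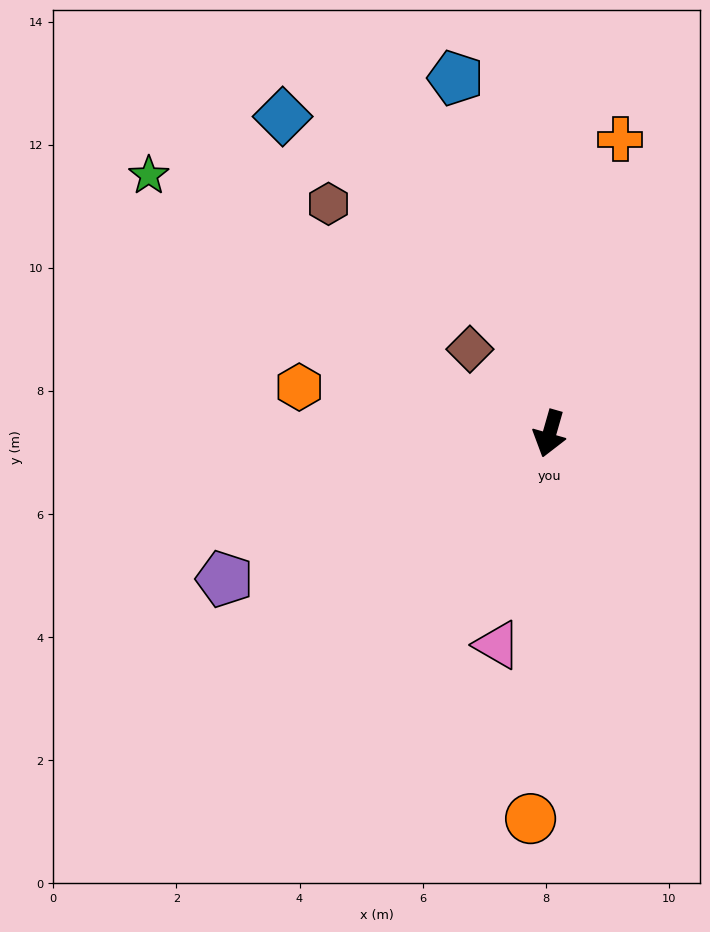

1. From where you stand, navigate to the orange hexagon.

turn right 85°, forward 4.1 m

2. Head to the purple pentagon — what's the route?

turn right 50°, forward 5.8 m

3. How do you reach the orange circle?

turn left 13°, forward 6.3 m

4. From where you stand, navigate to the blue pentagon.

turn right 149°, forward 6.0 m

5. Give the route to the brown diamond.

turn right 121°, forward 1.9 m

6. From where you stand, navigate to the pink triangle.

turn left 2°, forward 3.5 m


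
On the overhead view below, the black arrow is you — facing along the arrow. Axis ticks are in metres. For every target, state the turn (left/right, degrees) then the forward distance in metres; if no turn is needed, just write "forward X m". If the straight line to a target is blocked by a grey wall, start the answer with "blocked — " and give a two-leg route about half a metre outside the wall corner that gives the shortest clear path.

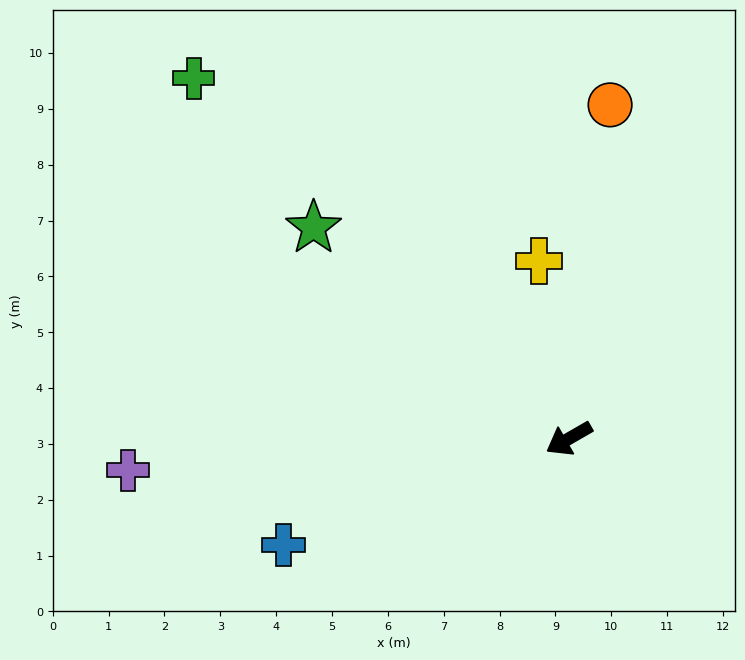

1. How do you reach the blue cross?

turn right 9°, forward 5.5 m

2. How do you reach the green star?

turn right 69°, forward 5.9 m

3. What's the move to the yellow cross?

turn right 110°, forward 3.2 m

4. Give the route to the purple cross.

turn right 26°, forward 7.9 m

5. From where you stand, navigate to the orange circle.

turn right 127°, forward 6.0 m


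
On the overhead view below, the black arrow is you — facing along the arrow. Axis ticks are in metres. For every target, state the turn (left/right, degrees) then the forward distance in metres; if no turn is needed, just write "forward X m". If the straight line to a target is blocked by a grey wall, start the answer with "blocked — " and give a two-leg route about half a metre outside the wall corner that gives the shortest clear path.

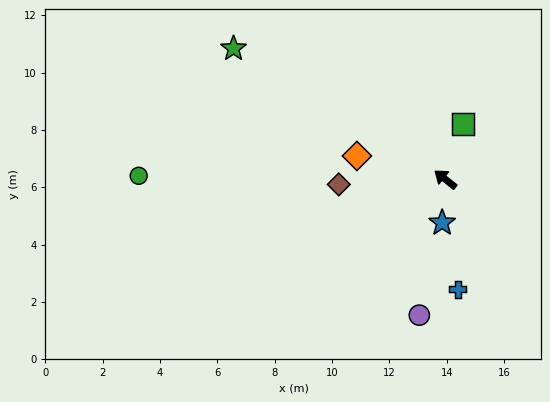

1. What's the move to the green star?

turn left 7°, forward 8.7 m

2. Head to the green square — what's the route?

turn right 69°, forward 2.0 m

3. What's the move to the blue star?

turn left 125°, forward 1.5 m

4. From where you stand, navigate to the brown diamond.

turn left 41°, forward 3.7 m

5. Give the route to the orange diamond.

turn left 24°, forward 3.2 m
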